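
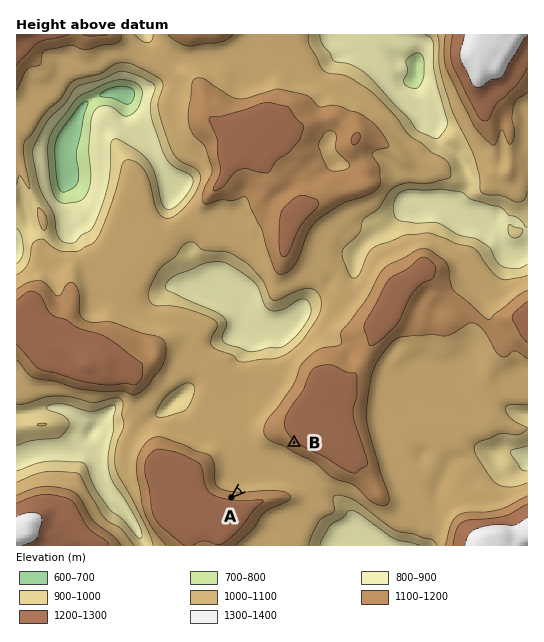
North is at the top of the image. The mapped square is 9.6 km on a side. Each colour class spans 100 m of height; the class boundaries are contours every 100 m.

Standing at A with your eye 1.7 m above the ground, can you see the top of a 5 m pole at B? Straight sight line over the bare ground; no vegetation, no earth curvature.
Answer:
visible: true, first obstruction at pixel None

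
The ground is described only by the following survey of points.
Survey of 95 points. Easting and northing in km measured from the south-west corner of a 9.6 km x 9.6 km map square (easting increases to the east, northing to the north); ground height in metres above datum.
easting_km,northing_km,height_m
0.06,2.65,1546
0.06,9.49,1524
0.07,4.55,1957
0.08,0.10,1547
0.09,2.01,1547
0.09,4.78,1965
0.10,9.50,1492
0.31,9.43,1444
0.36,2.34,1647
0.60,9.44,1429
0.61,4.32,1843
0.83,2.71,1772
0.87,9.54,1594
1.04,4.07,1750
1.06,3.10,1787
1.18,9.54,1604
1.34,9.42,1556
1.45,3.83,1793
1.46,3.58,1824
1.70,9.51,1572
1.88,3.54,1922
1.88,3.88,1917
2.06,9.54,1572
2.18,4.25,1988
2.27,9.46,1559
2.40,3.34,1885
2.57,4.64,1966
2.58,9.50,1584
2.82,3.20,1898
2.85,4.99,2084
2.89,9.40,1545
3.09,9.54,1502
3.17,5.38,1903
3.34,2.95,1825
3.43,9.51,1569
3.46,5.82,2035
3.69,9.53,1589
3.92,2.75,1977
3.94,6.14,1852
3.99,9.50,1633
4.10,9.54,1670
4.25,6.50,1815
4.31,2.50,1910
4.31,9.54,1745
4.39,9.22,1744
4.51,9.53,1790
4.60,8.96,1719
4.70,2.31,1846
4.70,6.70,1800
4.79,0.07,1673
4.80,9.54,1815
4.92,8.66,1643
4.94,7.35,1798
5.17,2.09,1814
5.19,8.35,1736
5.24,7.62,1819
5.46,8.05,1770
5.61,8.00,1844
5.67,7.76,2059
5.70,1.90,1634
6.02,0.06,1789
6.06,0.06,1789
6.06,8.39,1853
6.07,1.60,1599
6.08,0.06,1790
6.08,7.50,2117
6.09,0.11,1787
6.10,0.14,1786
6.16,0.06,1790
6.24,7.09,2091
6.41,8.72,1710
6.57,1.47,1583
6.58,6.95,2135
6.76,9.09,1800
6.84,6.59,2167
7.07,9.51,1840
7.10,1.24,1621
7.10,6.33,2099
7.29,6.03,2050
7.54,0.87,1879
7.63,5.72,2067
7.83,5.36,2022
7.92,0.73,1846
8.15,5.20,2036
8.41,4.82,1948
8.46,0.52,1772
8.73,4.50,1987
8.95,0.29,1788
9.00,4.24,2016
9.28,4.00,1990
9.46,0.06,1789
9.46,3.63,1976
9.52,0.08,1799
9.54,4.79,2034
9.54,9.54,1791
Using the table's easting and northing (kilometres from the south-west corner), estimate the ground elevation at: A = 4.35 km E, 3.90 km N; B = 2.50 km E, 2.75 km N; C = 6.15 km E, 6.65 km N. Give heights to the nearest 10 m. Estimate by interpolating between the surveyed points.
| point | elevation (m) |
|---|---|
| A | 1880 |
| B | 1820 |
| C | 2060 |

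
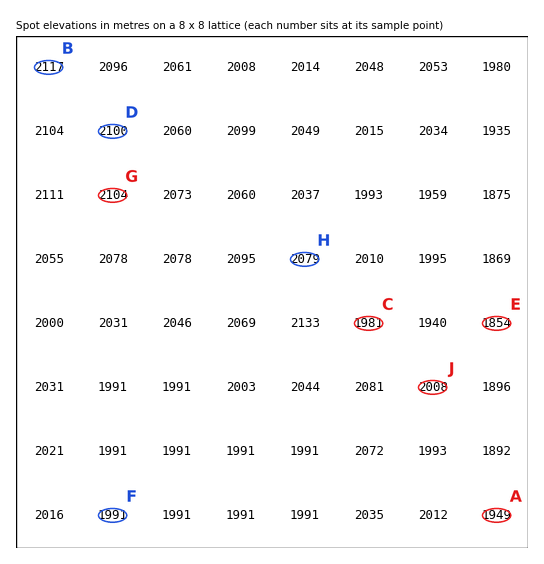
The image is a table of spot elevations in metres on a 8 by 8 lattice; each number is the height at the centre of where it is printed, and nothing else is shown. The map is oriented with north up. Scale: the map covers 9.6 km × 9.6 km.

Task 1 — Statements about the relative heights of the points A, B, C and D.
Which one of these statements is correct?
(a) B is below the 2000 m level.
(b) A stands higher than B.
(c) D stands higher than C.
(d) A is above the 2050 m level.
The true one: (c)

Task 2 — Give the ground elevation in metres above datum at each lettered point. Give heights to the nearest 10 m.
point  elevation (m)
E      1850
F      1990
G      2100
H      2080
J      2010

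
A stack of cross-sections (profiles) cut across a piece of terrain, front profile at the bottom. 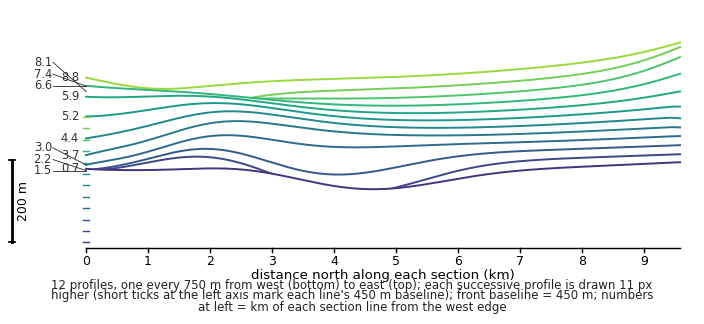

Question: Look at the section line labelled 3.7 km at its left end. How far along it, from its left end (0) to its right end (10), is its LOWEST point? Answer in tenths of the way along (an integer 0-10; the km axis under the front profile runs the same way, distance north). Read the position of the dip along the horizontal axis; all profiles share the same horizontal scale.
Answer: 0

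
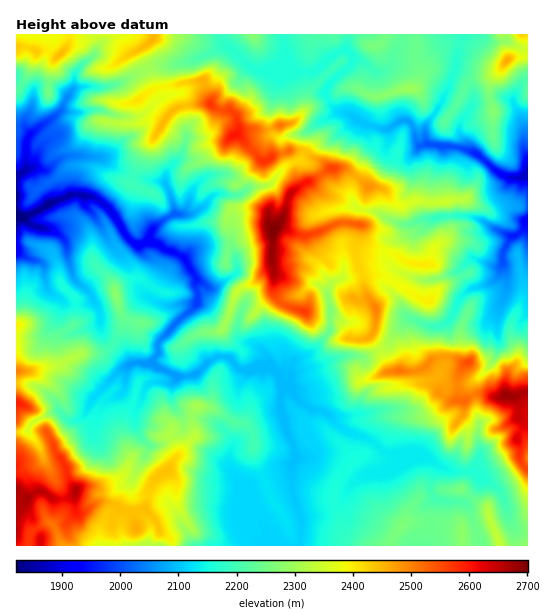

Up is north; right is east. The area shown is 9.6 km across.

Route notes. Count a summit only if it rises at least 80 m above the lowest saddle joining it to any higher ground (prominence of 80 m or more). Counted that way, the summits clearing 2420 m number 6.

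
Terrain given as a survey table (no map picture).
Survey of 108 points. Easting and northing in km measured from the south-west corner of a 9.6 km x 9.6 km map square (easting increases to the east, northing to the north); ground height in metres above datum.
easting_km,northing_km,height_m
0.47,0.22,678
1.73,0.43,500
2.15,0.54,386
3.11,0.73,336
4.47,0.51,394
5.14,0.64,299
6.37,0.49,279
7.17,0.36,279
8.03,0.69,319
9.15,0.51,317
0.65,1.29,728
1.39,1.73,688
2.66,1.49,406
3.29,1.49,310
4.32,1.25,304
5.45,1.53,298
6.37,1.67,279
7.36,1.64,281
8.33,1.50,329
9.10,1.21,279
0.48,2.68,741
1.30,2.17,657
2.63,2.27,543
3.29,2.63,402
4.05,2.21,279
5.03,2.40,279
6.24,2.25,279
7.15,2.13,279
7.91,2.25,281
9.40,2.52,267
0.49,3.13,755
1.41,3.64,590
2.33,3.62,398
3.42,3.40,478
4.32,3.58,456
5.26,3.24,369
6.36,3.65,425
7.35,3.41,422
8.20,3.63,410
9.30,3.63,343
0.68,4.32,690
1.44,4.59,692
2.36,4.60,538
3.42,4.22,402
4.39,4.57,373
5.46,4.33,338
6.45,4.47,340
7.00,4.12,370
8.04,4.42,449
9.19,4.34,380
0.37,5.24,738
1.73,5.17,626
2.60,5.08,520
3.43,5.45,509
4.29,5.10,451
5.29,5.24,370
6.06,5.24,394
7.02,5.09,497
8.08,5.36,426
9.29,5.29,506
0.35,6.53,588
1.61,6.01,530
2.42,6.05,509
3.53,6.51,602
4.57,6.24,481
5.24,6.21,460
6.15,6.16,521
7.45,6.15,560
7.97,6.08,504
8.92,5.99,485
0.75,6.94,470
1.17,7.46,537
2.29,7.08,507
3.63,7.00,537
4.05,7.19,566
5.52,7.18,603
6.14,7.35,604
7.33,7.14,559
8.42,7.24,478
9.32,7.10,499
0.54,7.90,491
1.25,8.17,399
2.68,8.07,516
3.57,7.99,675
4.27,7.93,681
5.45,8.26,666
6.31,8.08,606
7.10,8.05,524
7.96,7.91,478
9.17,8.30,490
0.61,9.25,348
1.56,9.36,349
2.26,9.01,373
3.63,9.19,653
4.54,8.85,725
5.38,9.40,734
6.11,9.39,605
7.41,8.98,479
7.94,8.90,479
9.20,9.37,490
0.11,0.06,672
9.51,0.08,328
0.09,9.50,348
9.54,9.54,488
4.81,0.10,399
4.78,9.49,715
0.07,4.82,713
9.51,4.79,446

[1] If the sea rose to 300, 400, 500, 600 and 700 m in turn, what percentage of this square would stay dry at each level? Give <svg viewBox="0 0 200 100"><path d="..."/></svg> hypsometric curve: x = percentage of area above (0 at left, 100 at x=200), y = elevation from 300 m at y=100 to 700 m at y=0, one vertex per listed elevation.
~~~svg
<svg viewBox="0 0 200 100"><path d="M174 100l-44-25-47-25-45-25-23-25"/></svg>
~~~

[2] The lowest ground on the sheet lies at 265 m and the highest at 765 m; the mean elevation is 470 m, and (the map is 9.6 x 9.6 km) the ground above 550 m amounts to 24.7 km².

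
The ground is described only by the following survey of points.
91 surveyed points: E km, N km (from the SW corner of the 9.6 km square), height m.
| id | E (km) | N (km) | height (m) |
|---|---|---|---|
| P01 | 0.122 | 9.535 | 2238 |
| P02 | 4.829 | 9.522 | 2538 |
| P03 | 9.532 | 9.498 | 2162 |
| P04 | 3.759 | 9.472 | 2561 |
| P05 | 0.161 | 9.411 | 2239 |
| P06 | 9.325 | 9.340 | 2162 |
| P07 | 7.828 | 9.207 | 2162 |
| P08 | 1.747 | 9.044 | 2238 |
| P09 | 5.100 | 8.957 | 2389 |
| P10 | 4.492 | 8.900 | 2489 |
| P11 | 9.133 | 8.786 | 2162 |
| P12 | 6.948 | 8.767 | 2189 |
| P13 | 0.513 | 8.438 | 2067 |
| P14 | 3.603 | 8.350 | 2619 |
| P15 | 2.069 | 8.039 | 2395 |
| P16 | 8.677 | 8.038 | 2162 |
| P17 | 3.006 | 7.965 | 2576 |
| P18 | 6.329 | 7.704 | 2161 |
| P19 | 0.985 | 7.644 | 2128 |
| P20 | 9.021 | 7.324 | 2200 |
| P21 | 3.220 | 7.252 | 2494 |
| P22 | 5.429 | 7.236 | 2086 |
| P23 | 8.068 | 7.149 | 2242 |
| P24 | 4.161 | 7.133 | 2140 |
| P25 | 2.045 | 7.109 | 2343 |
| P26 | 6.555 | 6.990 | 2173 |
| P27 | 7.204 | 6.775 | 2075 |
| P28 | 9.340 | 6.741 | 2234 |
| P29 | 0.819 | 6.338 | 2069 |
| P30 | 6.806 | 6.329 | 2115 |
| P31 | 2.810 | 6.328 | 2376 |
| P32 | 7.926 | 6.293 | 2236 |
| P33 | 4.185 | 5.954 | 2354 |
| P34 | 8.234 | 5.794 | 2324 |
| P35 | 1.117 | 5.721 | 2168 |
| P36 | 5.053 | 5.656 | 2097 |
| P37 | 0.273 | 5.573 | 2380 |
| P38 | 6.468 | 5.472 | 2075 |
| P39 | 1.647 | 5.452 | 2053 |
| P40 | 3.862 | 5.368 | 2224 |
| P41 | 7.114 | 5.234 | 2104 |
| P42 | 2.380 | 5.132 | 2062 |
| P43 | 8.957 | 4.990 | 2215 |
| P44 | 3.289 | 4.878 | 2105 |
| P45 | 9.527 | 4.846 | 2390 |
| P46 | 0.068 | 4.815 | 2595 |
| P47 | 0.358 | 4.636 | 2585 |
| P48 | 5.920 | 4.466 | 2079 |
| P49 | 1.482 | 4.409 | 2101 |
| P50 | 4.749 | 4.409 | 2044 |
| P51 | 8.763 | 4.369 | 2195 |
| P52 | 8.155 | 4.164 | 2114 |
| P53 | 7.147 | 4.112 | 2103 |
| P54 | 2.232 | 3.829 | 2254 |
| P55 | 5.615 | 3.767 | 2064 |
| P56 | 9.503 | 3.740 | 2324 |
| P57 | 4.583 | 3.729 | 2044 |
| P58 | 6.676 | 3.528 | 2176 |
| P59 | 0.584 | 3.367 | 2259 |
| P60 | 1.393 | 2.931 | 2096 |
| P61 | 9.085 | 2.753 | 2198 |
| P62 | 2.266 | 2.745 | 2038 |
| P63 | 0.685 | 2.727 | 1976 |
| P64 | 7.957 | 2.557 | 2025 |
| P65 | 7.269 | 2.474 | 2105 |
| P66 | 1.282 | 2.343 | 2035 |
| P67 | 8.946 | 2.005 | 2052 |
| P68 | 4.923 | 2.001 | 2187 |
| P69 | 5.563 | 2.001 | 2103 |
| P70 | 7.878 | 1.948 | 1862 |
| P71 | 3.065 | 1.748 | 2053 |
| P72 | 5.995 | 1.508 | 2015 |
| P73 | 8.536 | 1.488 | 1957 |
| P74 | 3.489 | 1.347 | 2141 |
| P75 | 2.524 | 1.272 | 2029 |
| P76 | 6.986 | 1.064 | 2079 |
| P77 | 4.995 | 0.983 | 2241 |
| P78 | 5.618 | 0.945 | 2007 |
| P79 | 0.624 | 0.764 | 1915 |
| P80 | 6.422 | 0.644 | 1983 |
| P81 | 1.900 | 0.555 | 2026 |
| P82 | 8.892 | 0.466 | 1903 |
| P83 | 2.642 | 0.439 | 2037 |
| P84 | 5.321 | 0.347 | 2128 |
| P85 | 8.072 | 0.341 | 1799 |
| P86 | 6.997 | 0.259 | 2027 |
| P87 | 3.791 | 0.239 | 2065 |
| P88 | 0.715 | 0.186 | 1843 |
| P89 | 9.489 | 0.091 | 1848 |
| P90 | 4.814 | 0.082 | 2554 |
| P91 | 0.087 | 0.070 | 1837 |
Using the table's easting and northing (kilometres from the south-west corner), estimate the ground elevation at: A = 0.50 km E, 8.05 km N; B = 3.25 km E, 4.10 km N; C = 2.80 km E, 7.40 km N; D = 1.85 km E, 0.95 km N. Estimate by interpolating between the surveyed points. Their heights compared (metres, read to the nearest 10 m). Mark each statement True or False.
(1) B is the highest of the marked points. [False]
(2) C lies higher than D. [True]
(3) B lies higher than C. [False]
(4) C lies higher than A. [True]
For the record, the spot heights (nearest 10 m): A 2060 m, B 2070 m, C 2520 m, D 2010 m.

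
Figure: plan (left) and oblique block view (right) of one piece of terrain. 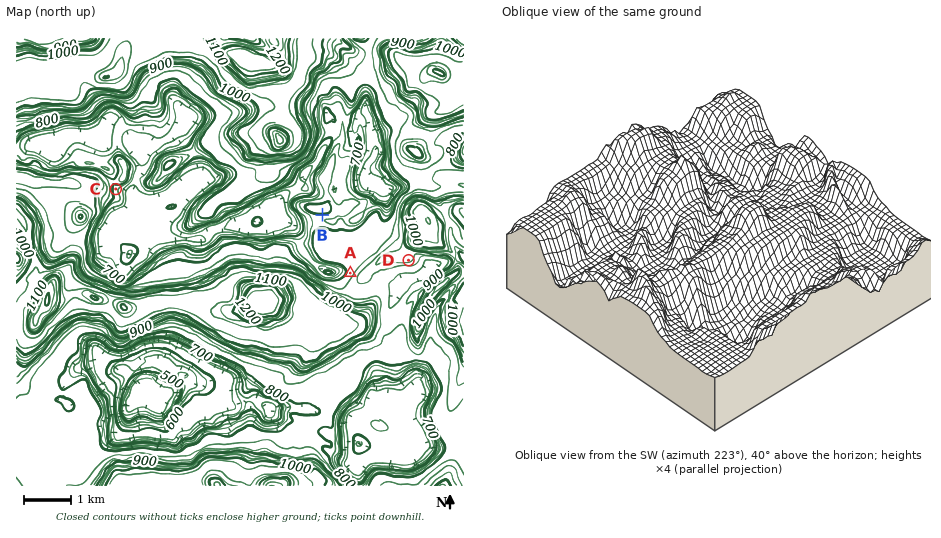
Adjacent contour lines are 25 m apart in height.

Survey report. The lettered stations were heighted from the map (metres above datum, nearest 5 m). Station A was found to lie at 815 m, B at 800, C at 685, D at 890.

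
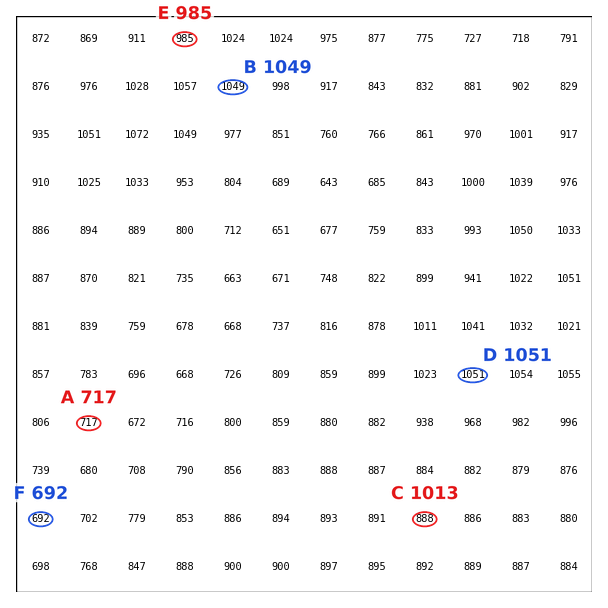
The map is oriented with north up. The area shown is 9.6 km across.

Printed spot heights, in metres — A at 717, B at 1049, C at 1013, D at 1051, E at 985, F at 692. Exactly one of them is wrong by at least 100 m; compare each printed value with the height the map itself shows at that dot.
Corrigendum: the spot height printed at C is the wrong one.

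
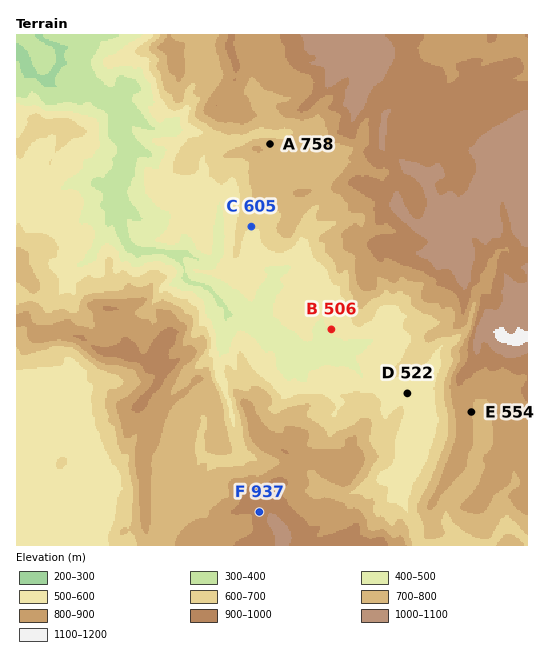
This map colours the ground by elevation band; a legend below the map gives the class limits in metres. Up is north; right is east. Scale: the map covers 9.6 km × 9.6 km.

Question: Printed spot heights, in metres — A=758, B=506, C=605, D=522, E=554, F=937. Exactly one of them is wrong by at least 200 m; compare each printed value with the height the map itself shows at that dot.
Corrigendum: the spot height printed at E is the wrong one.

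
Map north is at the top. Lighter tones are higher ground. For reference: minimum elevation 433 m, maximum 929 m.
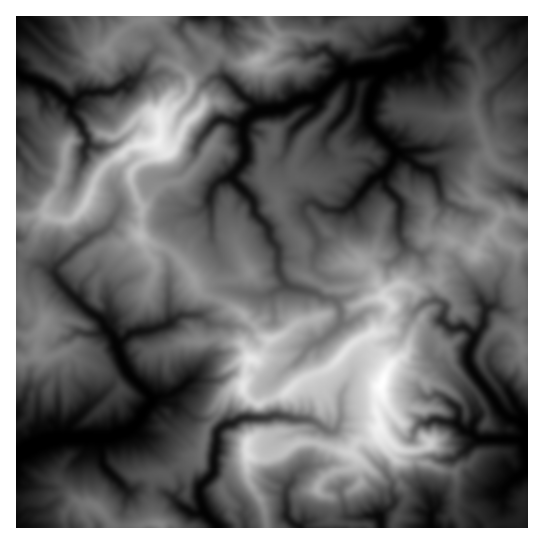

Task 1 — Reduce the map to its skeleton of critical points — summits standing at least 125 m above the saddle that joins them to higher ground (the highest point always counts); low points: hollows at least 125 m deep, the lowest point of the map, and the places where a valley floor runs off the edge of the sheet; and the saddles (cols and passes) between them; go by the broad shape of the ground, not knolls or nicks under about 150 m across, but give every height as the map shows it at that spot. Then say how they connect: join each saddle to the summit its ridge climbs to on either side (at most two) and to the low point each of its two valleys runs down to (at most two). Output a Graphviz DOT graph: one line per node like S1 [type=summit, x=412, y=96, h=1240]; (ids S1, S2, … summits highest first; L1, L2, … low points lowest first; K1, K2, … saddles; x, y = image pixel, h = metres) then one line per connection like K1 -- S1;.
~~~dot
graph terrain {
  S1 [type=summit, x=382, y=385, h=929];
  S2 [type=summit, x=158, y=142, h=902];
  L1 [type=low, x=423, y=46, h=433];
  L2 [type=low, x=45, y=445, h=433];
  L3 [type=low, x=526, y=445, h=433];
  L4 [type=low, x=17, y=73, h=436];
  L5 [type=low, x=217, y=527, h=438];
  L6 [type=low, x=202, y=17, h=468];
  K1 [type=saddle, x=215, y=299, h=703];
  K2 [type=saddle, x=203, y=158, h=678];
  K3 [type=saddle, x=267, y=527, h=671];
  K4 [type=saddle, x=210, y=66, h=665];
  K5 [type=saddle, x=165, y=33, h=661];
  K6 [type=saddle, x=226, y=57, h=656];
  K7 [type=saddle, x=19, y=261, h=628];
  K8 [type=saddle, x=151, y=494, h=593];
  K1 -- S1;
  K1 -- S2;
  K1 -- L2;
  K1 -- L1;
  K2 -- S1;
  K2 -- S2;
  K2 -- L1;
  K3 -- S1;
  K3 -- L3;
  K3 -- L5;
  K4 -- S1;
  K4 -- S2;
  K4 -- L1;
  K4 -- L6;
  K5 -- S1;
  K5 -- S2;
  K5 -- L4;
  K5 -- L6;
  K6 -- S1;
  K6 -- L1;
  K6 -- L6;
  K7 -- S1;
  K7 -- S2;
  K7 -- L2;
  K8 -- S1;
  K8 -- L2;
  K8 -- L5;
}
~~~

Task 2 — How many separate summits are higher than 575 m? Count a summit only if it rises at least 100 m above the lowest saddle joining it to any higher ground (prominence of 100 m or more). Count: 3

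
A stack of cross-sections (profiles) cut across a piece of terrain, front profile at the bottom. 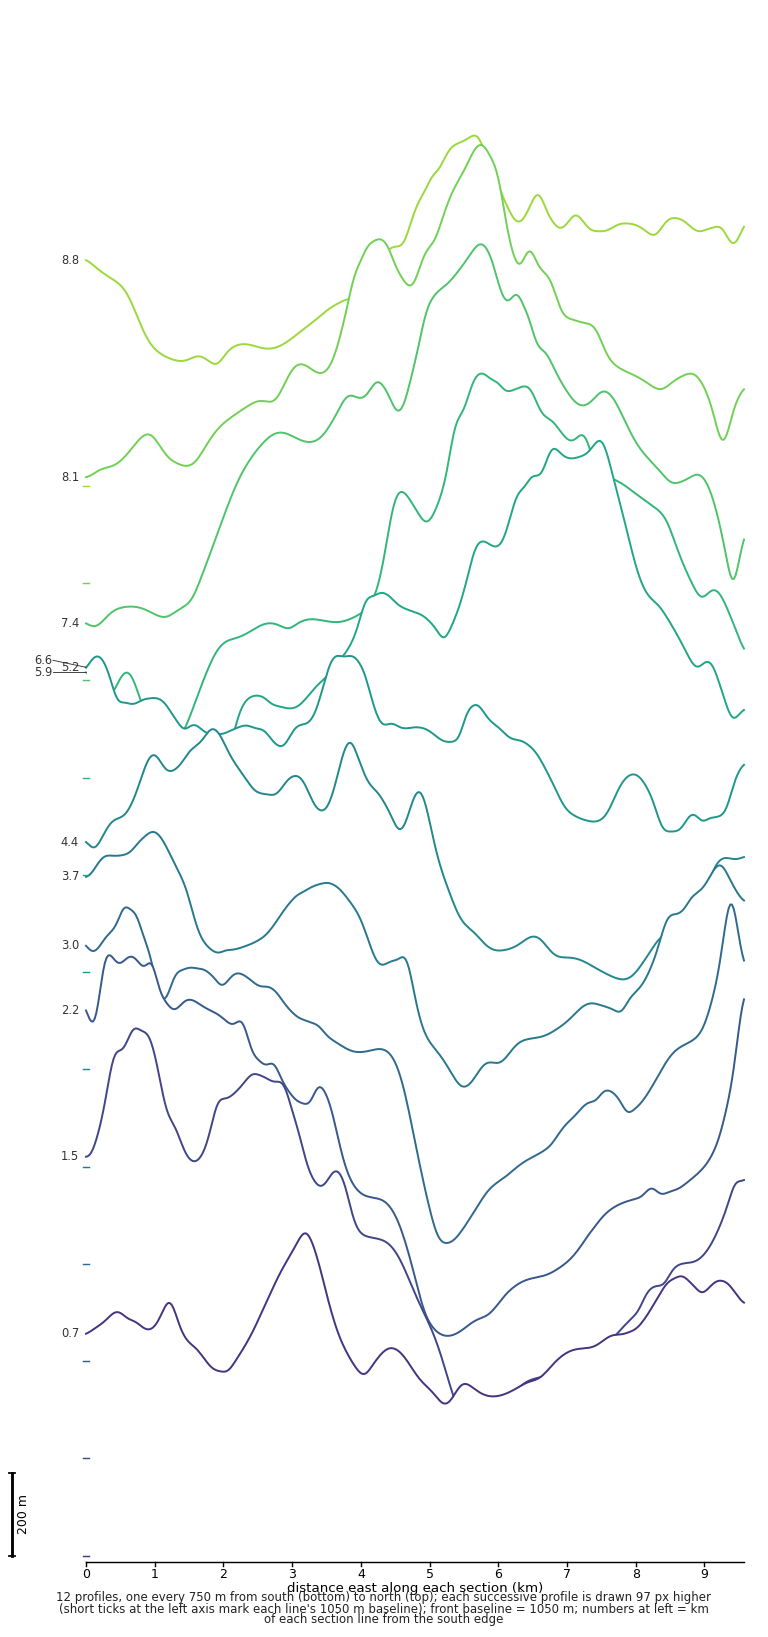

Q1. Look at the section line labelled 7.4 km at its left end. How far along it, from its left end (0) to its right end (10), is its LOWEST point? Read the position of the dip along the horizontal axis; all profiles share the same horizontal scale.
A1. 0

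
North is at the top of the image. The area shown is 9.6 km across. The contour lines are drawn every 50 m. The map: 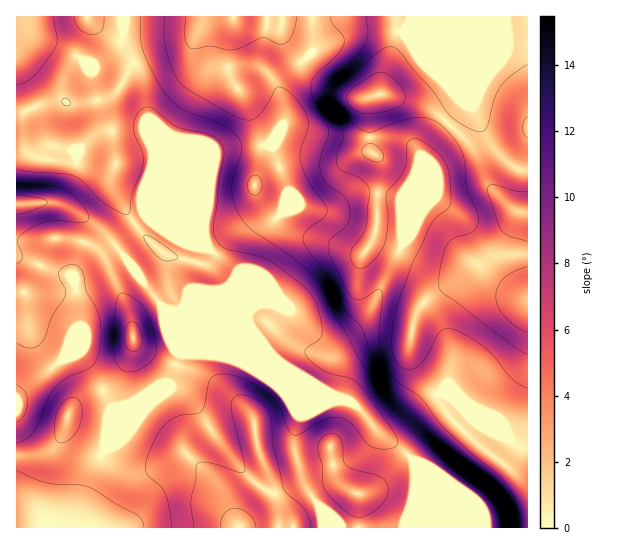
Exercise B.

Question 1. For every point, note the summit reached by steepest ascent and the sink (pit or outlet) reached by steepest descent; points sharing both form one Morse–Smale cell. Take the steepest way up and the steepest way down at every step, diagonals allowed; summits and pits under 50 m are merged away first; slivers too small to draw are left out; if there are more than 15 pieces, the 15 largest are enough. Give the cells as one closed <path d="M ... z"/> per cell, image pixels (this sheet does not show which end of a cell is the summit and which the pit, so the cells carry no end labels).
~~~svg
<path d="M527 16l-440 0 4 7 10 6 25 12 59-4 10-4 9-7-15 18-14 5-20 4-18 8-8 8-12 22-8 6-23 6-35-2-35 13 0 177 9 1 2-2 26-51 17 0 14 3 3-17-6-10 18 13 13 13 48 64 37 34 125 53 28 9 17 16 12 16 23 16 11 12 2 4 0 24-4 16 0 23 116 0z"/><path d="M163 307l1 12 15 34-10 29-5 11-61 60-12 22-10 32-5 11-7 6-14 3 267 1-1-18-18-29-7-23-3-17 6-26-11-17-14-15-13-10-30-16-26-10z"/><path d="M394 31l-40 1-39 17-35 34 0 11 4 12 0 17-3 3 8-1 29 8 28 4 53 2 12 5 6 6 3 4-1 9 9-20 33-37 0-7-4-6-48-50-5-9z"/><path d="M202 341l-2 1 5 5 26 10 30 16 13 10 14 15 11 17-6 26 3 17 7 23 18 29 2 18 88-1 0-22 4-16-2-28-11-12-23-16-25-29z"/><path d="M70 239l-18 0-25 51-11 3 1 163 20-1 14-6 13-18 4-17 4-7 11-8 20-9-24-37-16 5 6-8 11-24-7-56 10-28z"/><path d="M86 16l-70 1 1 96 34-12 35 2 23-6 8-6 12-22 8-8 18-8 28-6 6-3 8-10 0-2-12 5-59 4-25-12z"/><path d="M85 217l-2 1 4 7 0 6-3 11 14 7 6 8 23 49 6 28-1 16-9 21-10 13-10 6 8 15-7 38 0 7 2 1 58-58 11-24 4-16-15-34-1-12-3-4-48-62z"/><path d="M102 391l-19 8-11 8-4 7-4 17-13 18-14 6-21 2 1 71 37 0 15-4 10-10 12-39 13-24 1-20 6-26z"/><path d="M86 243l-3 0-10 27 7 56-11 24-6 8 16-5 22 36 4 0 11-8 12-20 5-16-1-22-5-17-23-49-6-8z"/>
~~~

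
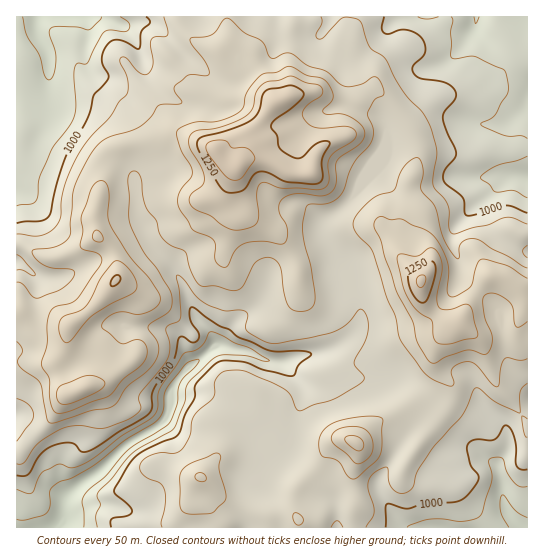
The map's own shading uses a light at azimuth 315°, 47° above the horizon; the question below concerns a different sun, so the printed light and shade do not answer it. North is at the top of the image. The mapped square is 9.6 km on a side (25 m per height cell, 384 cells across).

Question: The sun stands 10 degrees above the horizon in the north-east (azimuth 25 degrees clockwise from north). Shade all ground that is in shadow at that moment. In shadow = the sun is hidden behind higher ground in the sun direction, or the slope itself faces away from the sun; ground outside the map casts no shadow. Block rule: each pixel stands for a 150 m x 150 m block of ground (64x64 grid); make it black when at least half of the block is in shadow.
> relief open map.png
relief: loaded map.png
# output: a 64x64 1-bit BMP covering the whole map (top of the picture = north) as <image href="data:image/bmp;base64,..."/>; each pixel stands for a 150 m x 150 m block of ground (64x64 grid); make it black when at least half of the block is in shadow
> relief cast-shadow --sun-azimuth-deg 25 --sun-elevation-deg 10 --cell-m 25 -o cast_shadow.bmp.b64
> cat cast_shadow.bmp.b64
<image width="64" height="64" href="data:image/bmp;base64,Qk0+AgAAAAAAAD4AAAAoAAAAQAAAAEAAAAABAAEAAAAAAAACAAATCwAAEwsAAAIAAAAAAAAA////AAAAAAAAAAAAAAAGAAAAAAAAAAAAAAAAAAABAAAACAAAAAMAAAAAAAAAAwAEgwAAAAAAAASDgAAAAMAABpPgAAAB4AAAHPAAAAHgAAAcPAAAAeAAAB8eAAABwAAAHw8AAAAAAAIfj4AAAAAAAh/DgAAAAAAEH+AAAAAAABwf4AAAAAAAOBjgAAAAAAAwMAAAAAAAADAwAAAAAAAgYDAAAAAAAHDgAAAEA8AAc8AAAAYf8ADnwAAAB//4A0PAAAAE/wADgIAAAAD4AAPAAAAAAcAAA8AAAAADgAAD4AAAAAcAAAPgAAAABwAAA+AAAAAGYAADwAAAAAZAAAPAADgABAAAB4AAfAAAAAAHAADgwAAAAAYAAIDgAAGADAAAAGAAAQAYAAAAAAAAAAAAAAAAAAAAAAAAAAAGABgAAAAAAAYAfgAAAAAAAAD+AAAAAAAAIf4AAAAAAAHz/gAAAAAAB/P4AAAAAAAPw4AAAAAAAA+AAAAAAAAAD4AAwAAAAAAGAADgAAAAAAAAAAAAAAAAAAAAAAAAAAAAAAAAAAAAAAAAAAAAAAAAAAAAAAAAAAAAAAAAAAAAAAAAAAAAAAAAAAAAAAAAAAAAAAAAAAAAAAAAAAAAAAAAAAAAAAAAAAAAAAAAAAAAAAAAAAAAAAAAAAAAAAAAAAAAAAAAAAAADgAAAAAAAA=="/>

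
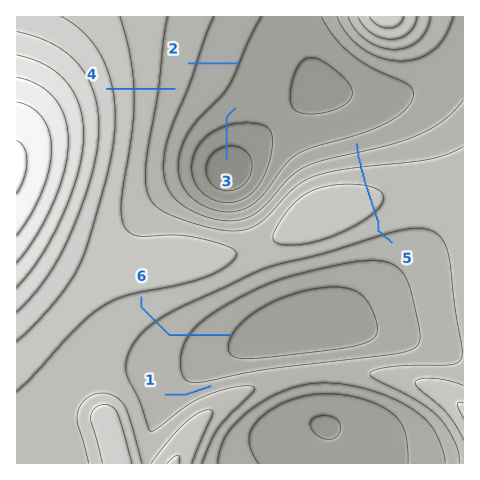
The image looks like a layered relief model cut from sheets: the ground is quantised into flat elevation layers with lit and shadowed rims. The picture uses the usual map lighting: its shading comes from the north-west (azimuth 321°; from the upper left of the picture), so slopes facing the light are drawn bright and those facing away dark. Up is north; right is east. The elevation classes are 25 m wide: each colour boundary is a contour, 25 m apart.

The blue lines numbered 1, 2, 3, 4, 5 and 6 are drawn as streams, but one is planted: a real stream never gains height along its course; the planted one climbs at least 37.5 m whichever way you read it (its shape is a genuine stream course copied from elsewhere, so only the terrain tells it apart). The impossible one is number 5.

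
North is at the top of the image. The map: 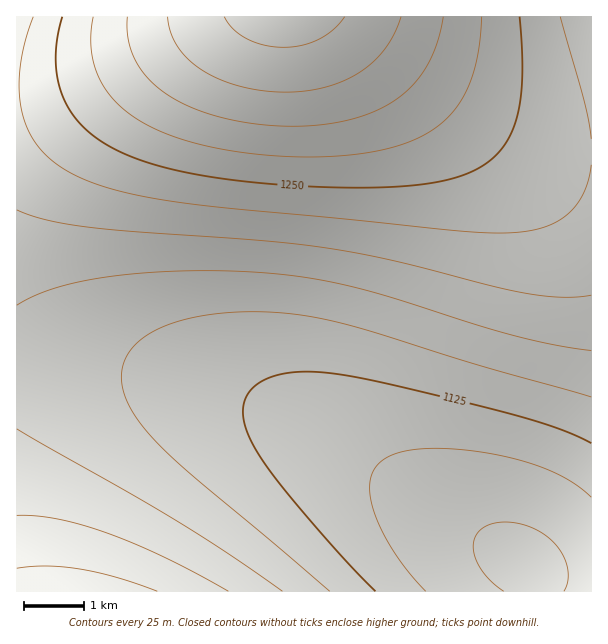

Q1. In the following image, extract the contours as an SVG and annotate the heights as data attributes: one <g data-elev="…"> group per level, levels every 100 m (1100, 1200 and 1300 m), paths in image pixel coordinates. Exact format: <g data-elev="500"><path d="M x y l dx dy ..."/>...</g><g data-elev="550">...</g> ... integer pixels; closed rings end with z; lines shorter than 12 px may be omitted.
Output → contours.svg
<g data-elev="1100"><path d="M426 591l-18-19-15-21-12-21-8-21-3-17 1-15 6-11 9-8 18-7 25-3 32 2 34 4 32 8 25 10 22 11 17 14"/></g><g data-elev="1200"><path d="M228 591l-63-33-58-25-50-14-21-3-19-1"/><path d="M17 210l30 10 42 7 180 14 69 9 55 11 102 26 39 8 32 2 25-2"/></g><g data-elev="1300"><path d="M127 17l1 22 7 21 14 19 19 16 24 13 30 10 35 6 36 2 31-2 29-5 24-9 21-12 16-15 14-18 9-23 6-25"/></g>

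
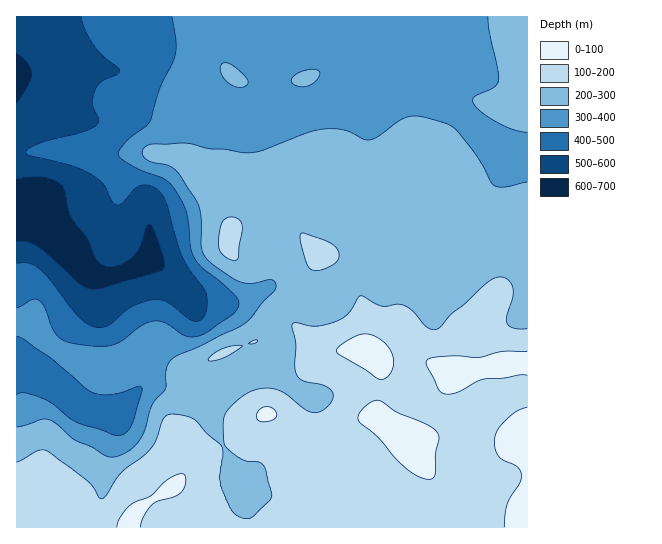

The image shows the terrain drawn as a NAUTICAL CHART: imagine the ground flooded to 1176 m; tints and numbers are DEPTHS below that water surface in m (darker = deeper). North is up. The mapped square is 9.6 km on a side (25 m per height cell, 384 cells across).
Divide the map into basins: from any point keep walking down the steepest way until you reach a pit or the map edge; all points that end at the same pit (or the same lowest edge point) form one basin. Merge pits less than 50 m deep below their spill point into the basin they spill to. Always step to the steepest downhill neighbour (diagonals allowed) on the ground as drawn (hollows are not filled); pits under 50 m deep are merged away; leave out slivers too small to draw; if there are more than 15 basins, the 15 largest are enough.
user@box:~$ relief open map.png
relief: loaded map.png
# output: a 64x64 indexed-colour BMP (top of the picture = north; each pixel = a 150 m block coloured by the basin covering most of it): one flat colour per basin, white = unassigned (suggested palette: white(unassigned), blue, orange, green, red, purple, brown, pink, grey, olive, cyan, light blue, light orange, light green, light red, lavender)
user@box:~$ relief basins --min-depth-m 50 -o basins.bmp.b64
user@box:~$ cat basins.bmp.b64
<image width="64" height="64" href="data:image/bmp;base64,Qk12CAAAAAAAAHYAAAAoAAAAQAAAAEAAAAABAAQAAAAAAAAIAAATCwAAEwsAABAAAAAAAAAA////ALR3HwAOf/8ALKAsACgn1gC9Z5QAS1aMAMJ34wB/f38AIr28AM++FwDox64AeLv/AIrfmACWmP8A1bDFABERERMzMzMREREREREREREREREREREREREREREREREREREREzMzMxERERERERERERERERERERERERERERERERERERETMzMzMRERERERERERERERERERERERERERERERERERERMzMzMzMRERERERERERERERERERERERERERERERERERMzMzMzMzMRERERERERERERERERERERERERERERExEzMzMzMzMzMzERERERERERERERERERERERERERERETMzMzMzMzMzMzMxERERERERERERERERERERERERERERMzMzMzMzMzMzMzEREREREREREREREREREREREREREREzMzMzMzMzMzMzMxERERERERERERERERERERERERERETMzMzMzMzMzMzMzERERERERERERERERERERERERERERMzMzMzMzMzMzMzEREREREREREREREREREREREREREREzMzMzMzMzMzMzMRERERERERERERERERERERERERERETMzMzMzMzMzMzMRERERERERERERERERERERERERERERMzMzMzMzMzMzMxEREREREREREREREREREREREREREREzMzMzMzMzMzMzERERERERERERERERERERERERERERETMzMzMzMzMzMzMRERERERERERERERERERERERERERERMzMzMzMzMzMzMxEREREREREREREREREREREREREREREzMzMzMzMzMzMzMRERERERERERERERERERERERERERETMzMzMzMzMzMzMxERERERERERERERERERERERERERERMzMzMzMzMzMzMzEREREREREREREREREREREREREREREzMzMzMRERMzMzERERERERERERERERERERERERERERETMzMxERERETMzERERERERERERERERERERERERERERERMzMxEREREREREREREREREREREREREREREREREREREREzMRERERERERERERERERERERERERERERERERERERERETMRERERERERERERERERERERERERERERERERERERERERMxERERERERERERERERERERERERERERERERERERERERERERERERERERERERERERERERERERERERERERERERERERERERERERERERERERERERERERERERERERERERERERERERERERERERERERERERERERERERERERERERERERERERERERERERERERERERERERERERERERERERERERERERERERERERERERERERERERERERERERERERERERERERERERERERERERERERERERERERERERERERERERERERERERERERERERERERERERERERERERERERERERERERERERERERERERERERERERERERERERERERERERERERERERERERERERERERERERERERERERERERERERERERERERERERERERERERERERERERERERERERERERERERERERERERERERERERERERERERERERERERERERERERERERERERERERERERERERERERERERERERERERERERERERERERERERERERERERERERERERERERERERERERERERERERERERERERERERERERERERERERERERERERERERERERERERERERERERERERERERERERERERERERERERERERERERERERERERERERERERERERERERERERERERERERERERERERERERERERERERERERERERERERERERERERERERERERERERERERERERERERERERERERERERERERERERERERERERERERERERERERERERERERERERERERERERERERIhERERERERERERERERERERERERERERERERERERERERIiIRERERERERERERERERERERERERERERERERERERESIiIhEREREREREREREREREREREREREiIiIiIiIiIiIiIiIiERERERERERERERERERERERERESIiIiIiIiIiIiIiIiIRERERERERERERERERERERERERIiIiIiIiIiIiIiIiIhEREREREREREREREREREREREREiIiIiIiIiIiIiIiIiERERERERERERERERERERERERESIiIiIiIiIiIiIiIiIhERERERERERERERERERERERERIiIiIiIiIiIiIiIiIiEREREREREREREREREREREREREiIiIiIiIiIiIiIiIiIRERERERERERERERERERERERESIiIiIiIiIiIiIiIiIhERERERERERERERERERERERERIiIiIiIiIiIiIiIiIiEREREREREREREREREREREREREiIiIiIiIiIiIiIiIiIRERERERERERERERERERERERESIiIiIiIiIiIiIiIiIRERERERERERERERERERERERERIiIiIiIiIiIiIiIiIhEREREREREREREREREREREREREiIiIiIiIiIiIiIiIhERERERERERERERERERERERERESIiIiIiIiIiIiIiIiERERERERERERERERERERERERERIiIiIiIiIiIiIiIiIREREREREREREREREREREREREREiIiIiIiIiIiIiIiIhERERERERERERERERERERERERESIiIiIiIiIiIiIiIiERERERERERERERERERERERERER"/>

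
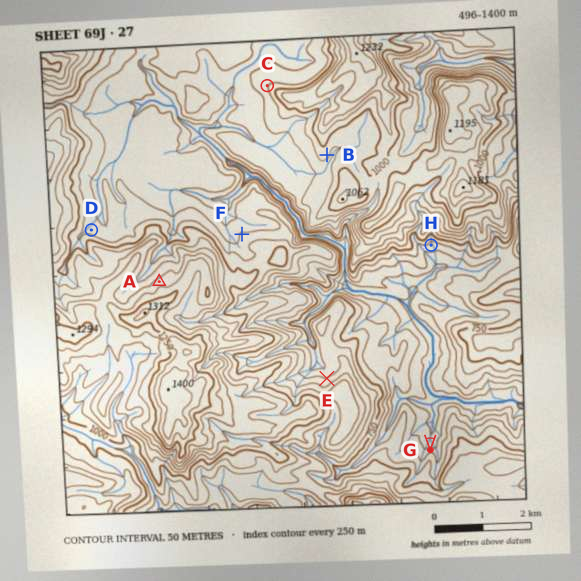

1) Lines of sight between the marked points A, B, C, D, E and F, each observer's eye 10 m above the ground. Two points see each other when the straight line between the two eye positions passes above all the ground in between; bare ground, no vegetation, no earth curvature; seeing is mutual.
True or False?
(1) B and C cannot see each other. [True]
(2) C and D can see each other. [True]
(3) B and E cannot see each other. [True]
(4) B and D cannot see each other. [False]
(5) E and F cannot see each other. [True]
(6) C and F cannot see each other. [False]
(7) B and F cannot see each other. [False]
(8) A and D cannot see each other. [True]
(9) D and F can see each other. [False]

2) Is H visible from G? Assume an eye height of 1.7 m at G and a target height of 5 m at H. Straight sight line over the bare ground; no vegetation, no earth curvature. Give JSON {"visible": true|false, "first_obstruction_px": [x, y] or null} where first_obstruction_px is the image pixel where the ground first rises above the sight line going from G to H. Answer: {"visible": true, "first_obstruction_px": null}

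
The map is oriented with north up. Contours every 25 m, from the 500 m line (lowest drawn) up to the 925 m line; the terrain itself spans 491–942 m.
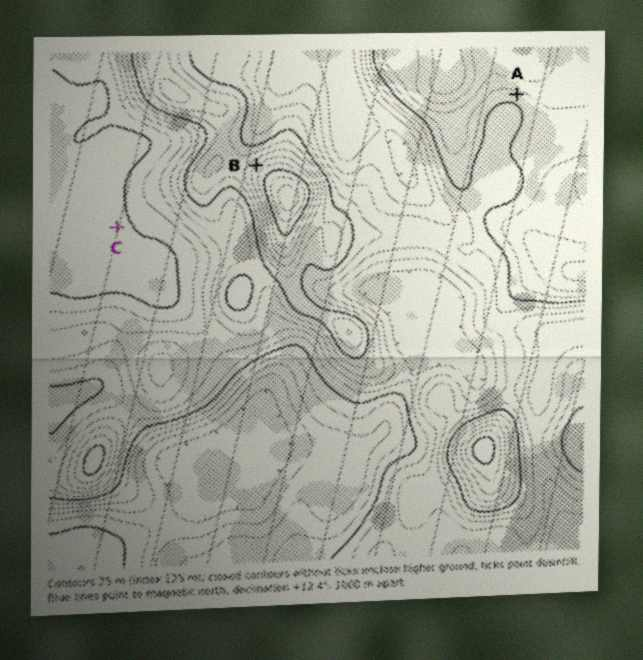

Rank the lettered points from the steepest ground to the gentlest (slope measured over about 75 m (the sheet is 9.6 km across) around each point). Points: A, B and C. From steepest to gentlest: B A C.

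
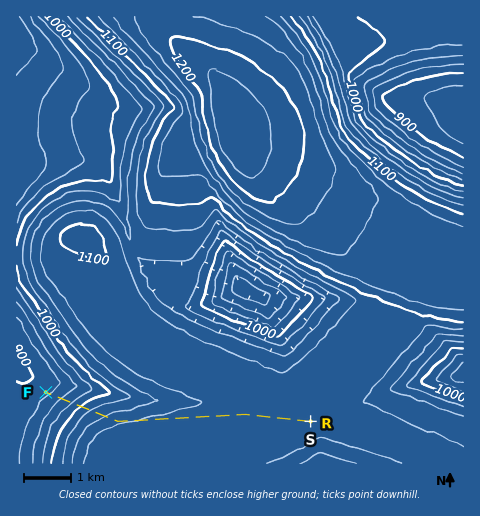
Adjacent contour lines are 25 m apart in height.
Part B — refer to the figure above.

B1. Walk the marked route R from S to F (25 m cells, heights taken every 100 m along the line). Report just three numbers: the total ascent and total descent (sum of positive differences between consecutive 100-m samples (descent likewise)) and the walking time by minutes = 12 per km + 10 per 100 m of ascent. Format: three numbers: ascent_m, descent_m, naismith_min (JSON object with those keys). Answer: {"ascent_m": 1, "descent_m": 175, "naismith_min": 70}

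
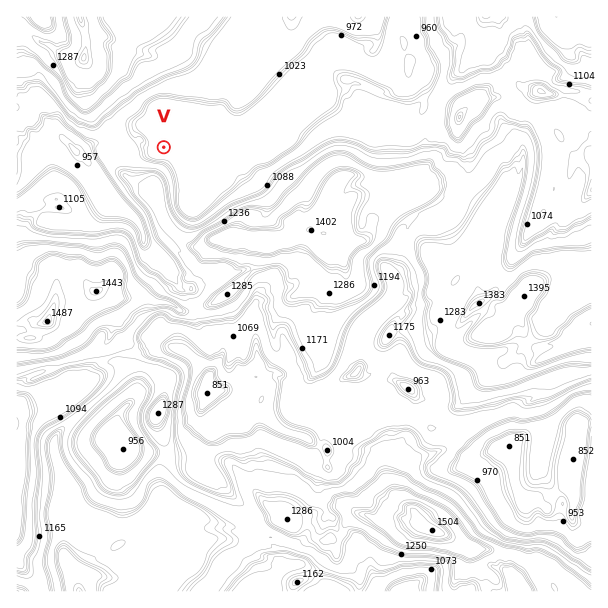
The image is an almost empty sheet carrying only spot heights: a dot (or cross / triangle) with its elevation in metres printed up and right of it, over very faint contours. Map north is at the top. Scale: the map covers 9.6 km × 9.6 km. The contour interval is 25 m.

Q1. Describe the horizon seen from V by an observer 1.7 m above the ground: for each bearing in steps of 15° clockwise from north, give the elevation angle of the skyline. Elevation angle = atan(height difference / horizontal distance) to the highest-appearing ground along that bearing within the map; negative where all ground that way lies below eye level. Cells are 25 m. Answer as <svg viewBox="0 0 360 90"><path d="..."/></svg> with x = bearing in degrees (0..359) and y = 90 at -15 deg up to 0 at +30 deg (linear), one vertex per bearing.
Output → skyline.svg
<svg viewBox="0 0 360 90"><path d="M0 41l15 3 15 5 15 1 15 2 15 3 15-4 15-8 15-3 15-4 15-4 15 8 15-16 15-10 15 4 15 11 15 6 15 1 15 0 15 4 15-6 15-4 15 4 15 5"/></svg>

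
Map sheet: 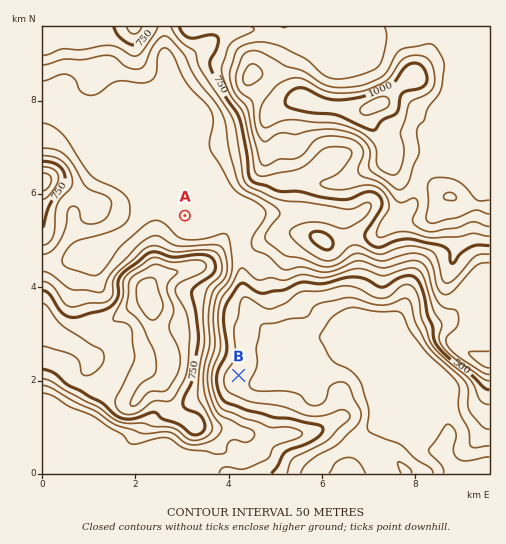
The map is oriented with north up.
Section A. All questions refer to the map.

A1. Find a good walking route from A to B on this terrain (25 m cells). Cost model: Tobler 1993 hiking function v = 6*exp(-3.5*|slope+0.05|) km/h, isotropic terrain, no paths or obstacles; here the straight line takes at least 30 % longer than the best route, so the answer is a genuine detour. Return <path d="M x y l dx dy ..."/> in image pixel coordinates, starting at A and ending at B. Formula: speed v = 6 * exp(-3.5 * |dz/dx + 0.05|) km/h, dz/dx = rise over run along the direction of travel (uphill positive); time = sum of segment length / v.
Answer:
<path d="M185 216l42 21 2 2 11 21 0 20-6 11 0 26 5 9 0 49"/>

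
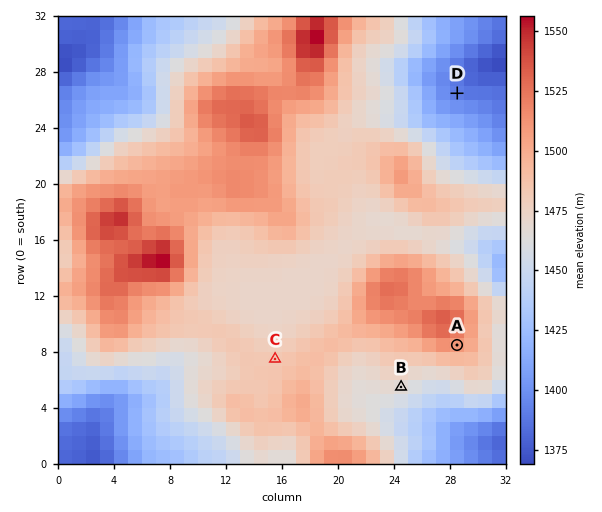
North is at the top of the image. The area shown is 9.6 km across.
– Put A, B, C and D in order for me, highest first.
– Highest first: A C B D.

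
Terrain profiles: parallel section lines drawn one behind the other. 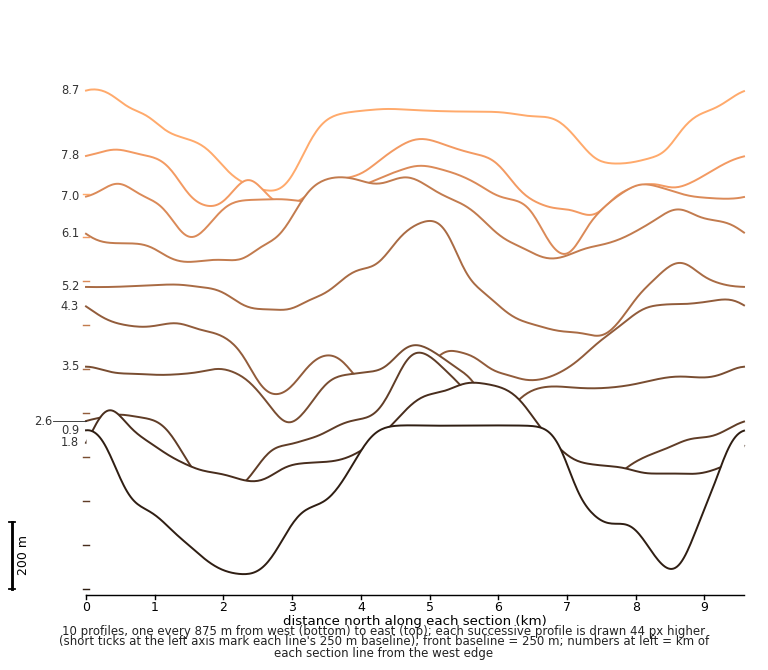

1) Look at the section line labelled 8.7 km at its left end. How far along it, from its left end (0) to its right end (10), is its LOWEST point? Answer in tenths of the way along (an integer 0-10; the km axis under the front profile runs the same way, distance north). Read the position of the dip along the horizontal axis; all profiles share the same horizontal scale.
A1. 3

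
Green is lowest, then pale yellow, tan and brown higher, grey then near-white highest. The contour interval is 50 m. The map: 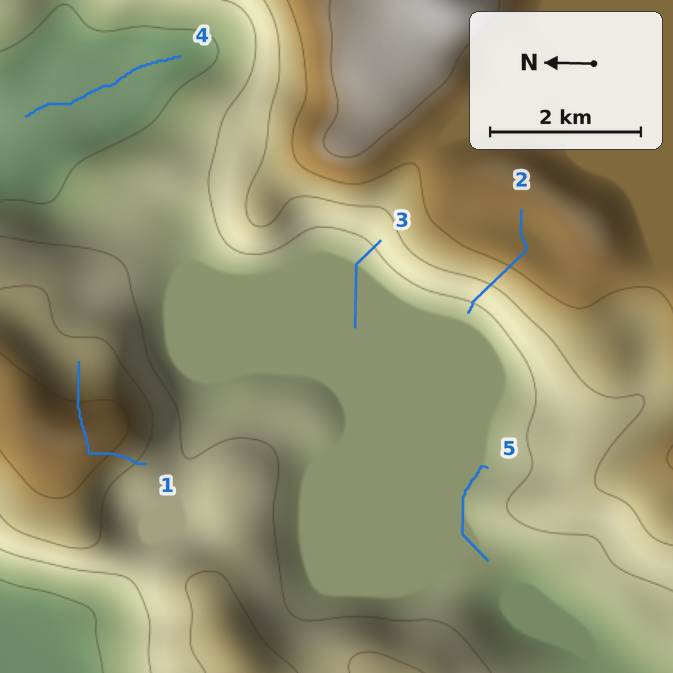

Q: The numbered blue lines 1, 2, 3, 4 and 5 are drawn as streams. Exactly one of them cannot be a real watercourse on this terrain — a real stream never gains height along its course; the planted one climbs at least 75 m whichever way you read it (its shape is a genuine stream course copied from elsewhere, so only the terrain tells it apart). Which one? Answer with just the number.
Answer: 1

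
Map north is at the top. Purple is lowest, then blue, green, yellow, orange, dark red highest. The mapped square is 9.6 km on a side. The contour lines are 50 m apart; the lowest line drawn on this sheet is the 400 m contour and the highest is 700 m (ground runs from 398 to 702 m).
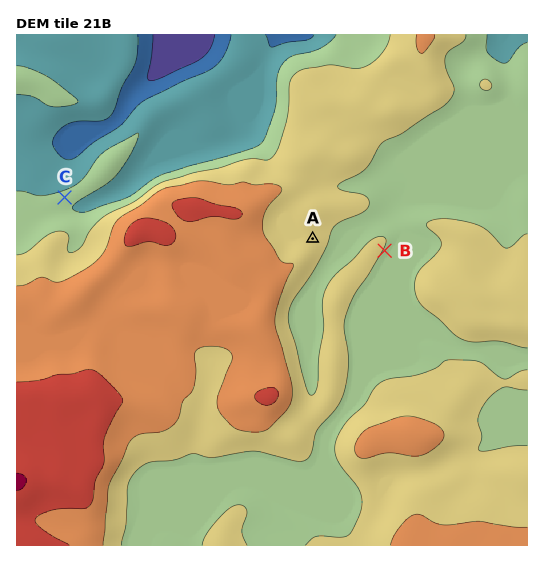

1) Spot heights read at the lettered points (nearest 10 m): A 570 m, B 550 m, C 510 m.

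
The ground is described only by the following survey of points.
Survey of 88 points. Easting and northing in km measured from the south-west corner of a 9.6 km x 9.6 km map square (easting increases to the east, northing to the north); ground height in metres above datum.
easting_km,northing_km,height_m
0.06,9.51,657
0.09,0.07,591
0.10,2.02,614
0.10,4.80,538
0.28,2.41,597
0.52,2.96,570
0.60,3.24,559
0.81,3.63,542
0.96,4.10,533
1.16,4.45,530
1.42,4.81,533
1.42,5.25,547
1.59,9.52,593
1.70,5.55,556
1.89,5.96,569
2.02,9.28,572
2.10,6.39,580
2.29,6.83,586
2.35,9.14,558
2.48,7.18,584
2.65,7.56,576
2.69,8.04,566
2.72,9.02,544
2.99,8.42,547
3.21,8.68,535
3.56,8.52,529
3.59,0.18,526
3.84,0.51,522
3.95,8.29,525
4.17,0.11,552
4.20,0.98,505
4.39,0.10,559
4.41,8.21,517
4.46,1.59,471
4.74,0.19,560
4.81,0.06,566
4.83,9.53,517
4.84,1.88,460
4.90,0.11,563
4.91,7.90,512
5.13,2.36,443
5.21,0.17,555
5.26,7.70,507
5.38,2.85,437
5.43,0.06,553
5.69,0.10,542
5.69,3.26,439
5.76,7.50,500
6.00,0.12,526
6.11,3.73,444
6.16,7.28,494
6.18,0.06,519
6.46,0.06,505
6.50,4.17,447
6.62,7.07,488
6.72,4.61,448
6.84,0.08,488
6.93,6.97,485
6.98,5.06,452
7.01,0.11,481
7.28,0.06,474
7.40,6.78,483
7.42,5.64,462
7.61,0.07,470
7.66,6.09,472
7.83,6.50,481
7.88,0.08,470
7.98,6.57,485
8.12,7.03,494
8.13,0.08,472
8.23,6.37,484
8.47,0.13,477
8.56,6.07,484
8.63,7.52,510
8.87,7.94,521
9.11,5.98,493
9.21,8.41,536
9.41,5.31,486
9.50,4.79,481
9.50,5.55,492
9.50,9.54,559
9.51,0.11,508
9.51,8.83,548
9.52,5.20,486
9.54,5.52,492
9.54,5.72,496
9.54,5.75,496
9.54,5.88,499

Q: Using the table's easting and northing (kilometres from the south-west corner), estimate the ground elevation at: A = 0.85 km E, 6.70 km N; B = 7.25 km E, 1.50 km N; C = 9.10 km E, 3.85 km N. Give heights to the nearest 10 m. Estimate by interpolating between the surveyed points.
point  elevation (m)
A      600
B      470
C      470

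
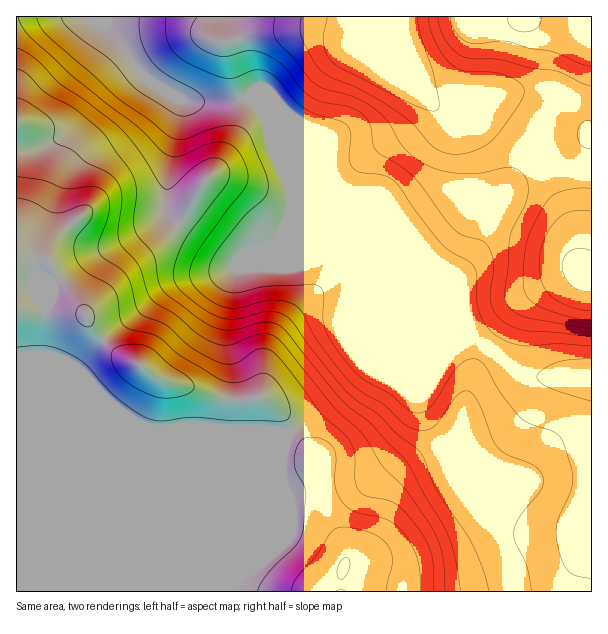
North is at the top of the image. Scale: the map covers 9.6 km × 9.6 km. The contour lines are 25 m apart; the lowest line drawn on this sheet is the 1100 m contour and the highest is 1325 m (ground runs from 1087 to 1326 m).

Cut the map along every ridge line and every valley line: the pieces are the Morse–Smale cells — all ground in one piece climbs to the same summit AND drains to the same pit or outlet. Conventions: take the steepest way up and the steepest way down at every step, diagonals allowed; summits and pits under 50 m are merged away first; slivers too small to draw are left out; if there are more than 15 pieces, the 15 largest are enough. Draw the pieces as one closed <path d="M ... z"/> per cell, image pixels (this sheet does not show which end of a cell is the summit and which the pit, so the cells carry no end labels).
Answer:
<path d="M107 16l-91 1 0 574 575 1 1-214-2-2-48 2-18-4-11-6-19-18-24-15-6-14-186-186-12-13-4-11-10-9-4-4-30 5-32-1-16-8-21-14-10-9-19-29-14-15z"/><path d="M401 16l-173 0 14 46 14 27-9 9 15 13 4 11 72 71 12 6 51 21 4 0 32-24 15-6 25 2 23 12 17-33 15-21 10-27 18-30-11-5-16 0-36 8-20 0-31 12-8 0-27-22-22-12-29-21 15-4 24-12 4-4z"/><path d="M563 94l-5 4-10 13-16 39-15 21-17 33-23-12-25-2-15 6-32 24-4 0-59-26-2 1 124 126 6 14 24 15 19 18 11 6 18 4 49 0 1-244-3-2-13-24z"/><path d="M485 16l-83 0 1 17-4 4-24 12-15 4 29 21 22 12 27 22 8 0 31-12 20 0 36-8 16 0 12 6 17-31 8-22 6-6 0-12-38 14-12 3-18 0-38-12-2-2z"/><path d="M227 16l-119 0-2 11 14 15 19 29 10 9 21 14 16 8 48 0 12-4 10-9-10-20-14-43z"/><path d="M591 16l-105 0-2 2 0 8 40 14 18 0 39-12 11-7z"/><path d="M591 36l-5 5-8 22-16 29 14 16 14 25 2-1z"/>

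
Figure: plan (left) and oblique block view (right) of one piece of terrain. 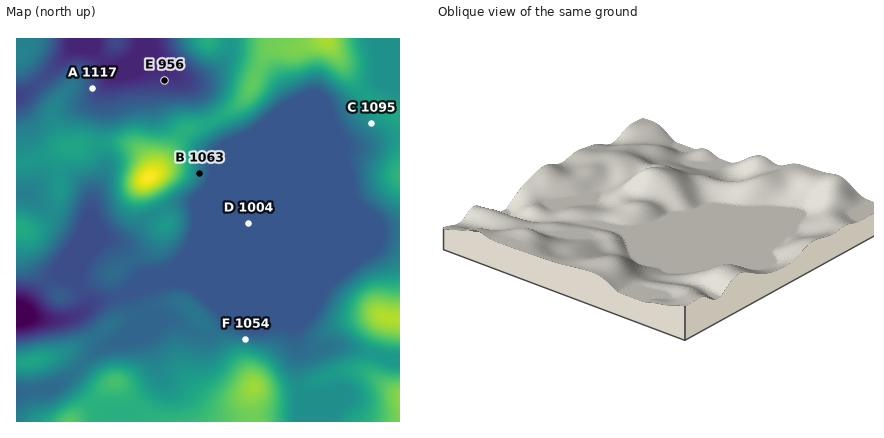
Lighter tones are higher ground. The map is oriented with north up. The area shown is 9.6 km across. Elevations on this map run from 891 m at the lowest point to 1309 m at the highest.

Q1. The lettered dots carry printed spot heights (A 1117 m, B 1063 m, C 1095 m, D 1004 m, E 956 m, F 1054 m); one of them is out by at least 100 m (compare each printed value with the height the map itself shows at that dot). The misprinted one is A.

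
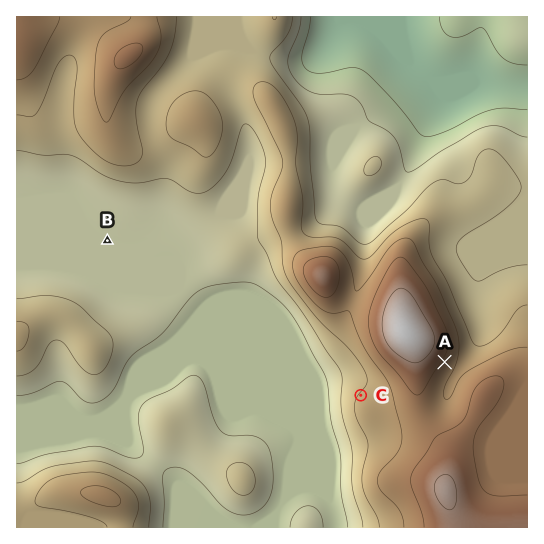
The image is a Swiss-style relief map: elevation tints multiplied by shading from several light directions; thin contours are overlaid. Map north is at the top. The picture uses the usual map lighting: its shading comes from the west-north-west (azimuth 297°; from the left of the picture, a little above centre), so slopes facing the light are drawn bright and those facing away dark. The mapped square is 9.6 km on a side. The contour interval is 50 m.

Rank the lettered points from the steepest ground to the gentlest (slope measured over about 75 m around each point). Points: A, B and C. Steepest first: A C B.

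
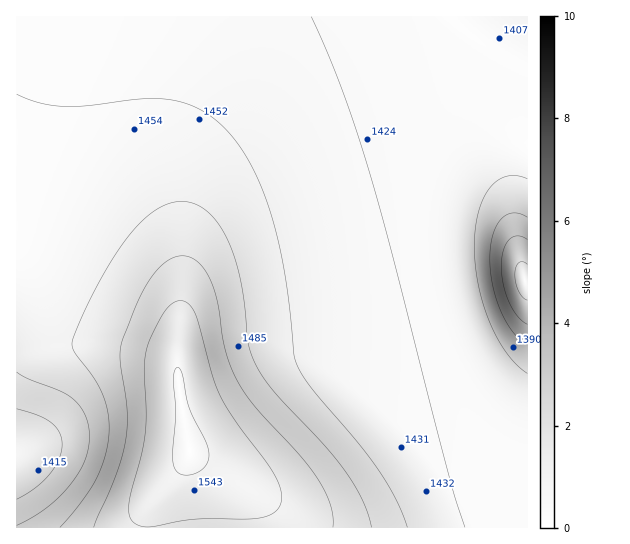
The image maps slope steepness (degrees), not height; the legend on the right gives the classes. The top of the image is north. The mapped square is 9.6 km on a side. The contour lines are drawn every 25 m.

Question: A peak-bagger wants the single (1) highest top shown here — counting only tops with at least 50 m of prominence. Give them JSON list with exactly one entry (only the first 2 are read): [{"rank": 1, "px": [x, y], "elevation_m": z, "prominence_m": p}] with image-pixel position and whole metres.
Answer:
[{"rank": 1, "px": [190, 450], "elevation_m": 1554, "prominence_m": 236}]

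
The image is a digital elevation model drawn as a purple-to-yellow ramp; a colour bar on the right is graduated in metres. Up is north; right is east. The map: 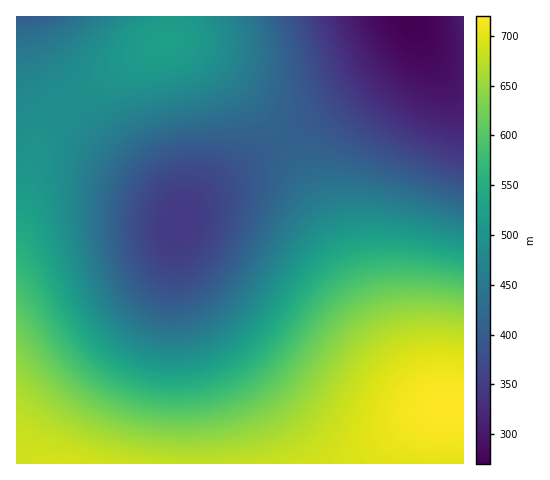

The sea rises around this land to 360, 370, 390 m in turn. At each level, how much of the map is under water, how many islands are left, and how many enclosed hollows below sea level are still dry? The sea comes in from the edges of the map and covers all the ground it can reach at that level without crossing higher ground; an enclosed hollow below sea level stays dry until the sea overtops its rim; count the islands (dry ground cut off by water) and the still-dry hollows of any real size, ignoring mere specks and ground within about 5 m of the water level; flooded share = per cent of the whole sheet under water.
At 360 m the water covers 8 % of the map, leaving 0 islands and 1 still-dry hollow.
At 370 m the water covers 9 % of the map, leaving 0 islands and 1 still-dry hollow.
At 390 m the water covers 11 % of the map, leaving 0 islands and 1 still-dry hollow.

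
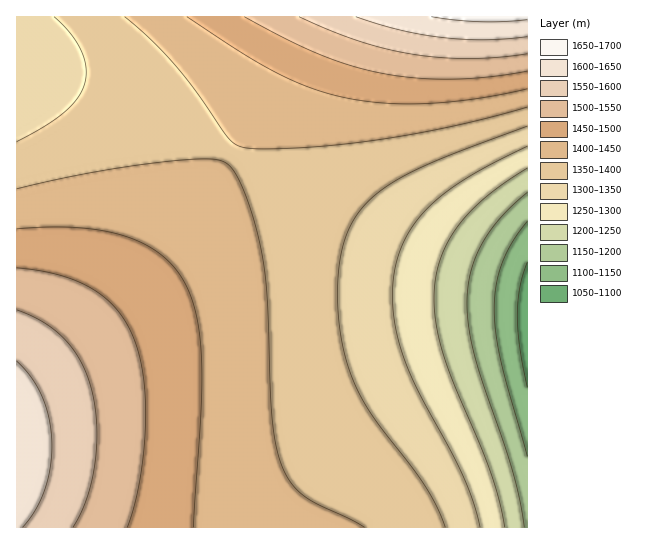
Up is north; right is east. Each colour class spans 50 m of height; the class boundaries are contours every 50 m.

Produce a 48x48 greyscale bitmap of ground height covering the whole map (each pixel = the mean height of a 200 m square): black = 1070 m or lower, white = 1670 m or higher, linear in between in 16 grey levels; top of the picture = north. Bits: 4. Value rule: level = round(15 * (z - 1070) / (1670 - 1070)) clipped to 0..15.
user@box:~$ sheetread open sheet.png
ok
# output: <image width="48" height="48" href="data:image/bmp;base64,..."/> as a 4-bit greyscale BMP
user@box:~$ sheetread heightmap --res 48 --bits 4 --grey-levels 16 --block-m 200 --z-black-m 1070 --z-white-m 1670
<image width="48" height="48" href="data:image/bmp;base64,Qk32BAAAAAAAAHYAAAAoAAAAMAAAADAAAAABAAQAAAAAAIAEAAATCwAAEwsAABAAAAAAAAAAAAAAABEREQAiIiIAMzMzAERERABVVVUAZmZmAHd3dwCIiIgAmZmZAKqqqgC7u7sAzMzMAN3d3QDu7u4A////AN3dzMy7u6qqqZmZmZiIiIiIiIh3d2ZVQ+3dzMy7u6qqqZmZmYiIiIiIiIh3dmZVQ+3d3My7u6qqqZmZmYiIiIiIiId3dmVUQ+7d3MzLu6qqqZmZmIiIiIiIiHd3ZmVUQ+7d3MzLu7qqqZmZmIiIiIiIh3d3ZmVUM+7d3czLu7qqqZmZmIiIiIiId3d2ZlVEM+7d3czLu7qqqZmZmIiIiIiHd3d2ZlVEMu7t3czLu7qqqZmZmIiIiIh3d3dmZVVDMu7d3czLu7qqqZmZiIiIiId3d3ZmZVRDMu7d3czLu7qqqZmZiIiIiId3d3ZmVVRDIu7d3czLu7qqqZmZiIiIiHd3d2ZmVUQzIu7d3czLu7qqqZmZiIiIh3d3dmZlVUQzIe3d3MzLu7qqqZmZiIiIh3d3dmZlVEQyIe3d3MzLu7qqqZmZiIiIh3d3ZmZVVEMyId3dzMzLu7qqqZmZiIiId3d3ZmZVVEMyId3dzMy7u7qqqZmZiIiId3d2ZmVVREMyEd3czMy7u7qqqZmZiIiId3d2ZmVVRDMiEd3MzMu7u6qqqZmZiIiId3d2ZmVVRDMiEczMzMu7u6qqqZmZiIiId3d2ZmVURDMiEMzMzLu7u6qqqZmZiIiId3d2ZlVURDMiEMzMu7u7uqqqqZmZiIiId3dmZlVURDMiEMy7u7u7qqqqmZmZiIiId3dmZlVURDMiELu7u7u6qqqqmZmZiIiId3dmZlVURDMiEbu7u7qqqqqqmZmZiIiId3dmZlVURDMiEbu7uqqqqqqpmZmZiIiId3d2ZlVVRDMiEaqqqqqqqqqZmZmYiIiId3d2ZmVVREMyIaqqqqqqqpmZmZmYiIiId3d2ZmVVREMyIaqqqqqqmZmZmZmYiIiId3d3ZmZVVEQzIpmZmZmZmZmZmZmIiIiId3d3ZmZVVUQzMpmZmZmZmZmZmZiIiIiIh3d3dmZlVURDM5mZmZmZmZmZmYiIiIiIh3d3d2ZmVVREM4iZmZmZmZmZmIiIiIiIiHd3d3ZmZVVUQ4iIiIiIiIiIiIiIiIiIiIh3d3dmZmVVRIiIiIiIiIiIiIiIiIiIiIiHd3d3ZmZVVXiIiIiIiIiIiIiIiIiIiIiIiHd3d2ZmVXd4iIiIiIiIiIiIiIiIiIiIiIiHd3dmZnd3eIiIiIiIiIiIiIiIiIiIiIiIiHd3dnd3d3iIiIiIiIiIiImZmZmZmZiIiIiHd3d3d3d4iIiIiIiIiZmZmZmZmZmZmZiIiGd3d3d3iIiIiIiJmZmZmZmZmZmZmZmZmGZ3d3d3iIiIiIiZmZmZmaqqqqqqqqqpmWZnd3d3iIiIiImZmZmaqqqqqqqqqqqqqmZnd3d3iIiIiZmZmZqqqqq7u7u7u7u7u2Znd3d3iIiImZmZmqqqq7u7u7vMzMzMu2Znd3d4iIiJmZmaqqqru7u8zMzMzMzMzGZnd3d4iIiZmZmqqqu7u8zMzN3d3d3d3WZ3d3eIiImZmaqqq7u8zMzd3d3e7u7u7md3d3iIiJmZmqqru7zMzN3d7u7u7u//7g=="/>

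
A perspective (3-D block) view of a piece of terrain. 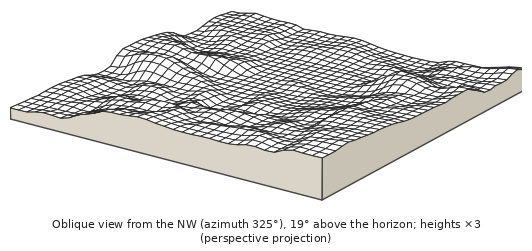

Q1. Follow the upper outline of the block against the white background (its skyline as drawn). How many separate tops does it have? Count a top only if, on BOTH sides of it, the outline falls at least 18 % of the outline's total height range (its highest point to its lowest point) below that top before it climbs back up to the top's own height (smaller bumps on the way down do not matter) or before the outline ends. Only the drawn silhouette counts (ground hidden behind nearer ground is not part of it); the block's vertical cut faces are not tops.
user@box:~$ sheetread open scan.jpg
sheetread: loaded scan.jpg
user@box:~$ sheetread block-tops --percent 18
2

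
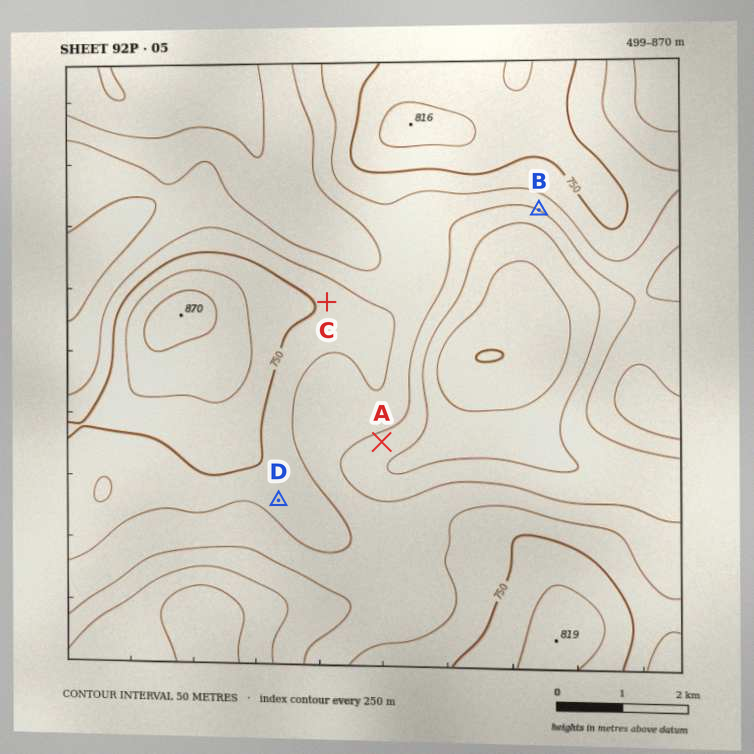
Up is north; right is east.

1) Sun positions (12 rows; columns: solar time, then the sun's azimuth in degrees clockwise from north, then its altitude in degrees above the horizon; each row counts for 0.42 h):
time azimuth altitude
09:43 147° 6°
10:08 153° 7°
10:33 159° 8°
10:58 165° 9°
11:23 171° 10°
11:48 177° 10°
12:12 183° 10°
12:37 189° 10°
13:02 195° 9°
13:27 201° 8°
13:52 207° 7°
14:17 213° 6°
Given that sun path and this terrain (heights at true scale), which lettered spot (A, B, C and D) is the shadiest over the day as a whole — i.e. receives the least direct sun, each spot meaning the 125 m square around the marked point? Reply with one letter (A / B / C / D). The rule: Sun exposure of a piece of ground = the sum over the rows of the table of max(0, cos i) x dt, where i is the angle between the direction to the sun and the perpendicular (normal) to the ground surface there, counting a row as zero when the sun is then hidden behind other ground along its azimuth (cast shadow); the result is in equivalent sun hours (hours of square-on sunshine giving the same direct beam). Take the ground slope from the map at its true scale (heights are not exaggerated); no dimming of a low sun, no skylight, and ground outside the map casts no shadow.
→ C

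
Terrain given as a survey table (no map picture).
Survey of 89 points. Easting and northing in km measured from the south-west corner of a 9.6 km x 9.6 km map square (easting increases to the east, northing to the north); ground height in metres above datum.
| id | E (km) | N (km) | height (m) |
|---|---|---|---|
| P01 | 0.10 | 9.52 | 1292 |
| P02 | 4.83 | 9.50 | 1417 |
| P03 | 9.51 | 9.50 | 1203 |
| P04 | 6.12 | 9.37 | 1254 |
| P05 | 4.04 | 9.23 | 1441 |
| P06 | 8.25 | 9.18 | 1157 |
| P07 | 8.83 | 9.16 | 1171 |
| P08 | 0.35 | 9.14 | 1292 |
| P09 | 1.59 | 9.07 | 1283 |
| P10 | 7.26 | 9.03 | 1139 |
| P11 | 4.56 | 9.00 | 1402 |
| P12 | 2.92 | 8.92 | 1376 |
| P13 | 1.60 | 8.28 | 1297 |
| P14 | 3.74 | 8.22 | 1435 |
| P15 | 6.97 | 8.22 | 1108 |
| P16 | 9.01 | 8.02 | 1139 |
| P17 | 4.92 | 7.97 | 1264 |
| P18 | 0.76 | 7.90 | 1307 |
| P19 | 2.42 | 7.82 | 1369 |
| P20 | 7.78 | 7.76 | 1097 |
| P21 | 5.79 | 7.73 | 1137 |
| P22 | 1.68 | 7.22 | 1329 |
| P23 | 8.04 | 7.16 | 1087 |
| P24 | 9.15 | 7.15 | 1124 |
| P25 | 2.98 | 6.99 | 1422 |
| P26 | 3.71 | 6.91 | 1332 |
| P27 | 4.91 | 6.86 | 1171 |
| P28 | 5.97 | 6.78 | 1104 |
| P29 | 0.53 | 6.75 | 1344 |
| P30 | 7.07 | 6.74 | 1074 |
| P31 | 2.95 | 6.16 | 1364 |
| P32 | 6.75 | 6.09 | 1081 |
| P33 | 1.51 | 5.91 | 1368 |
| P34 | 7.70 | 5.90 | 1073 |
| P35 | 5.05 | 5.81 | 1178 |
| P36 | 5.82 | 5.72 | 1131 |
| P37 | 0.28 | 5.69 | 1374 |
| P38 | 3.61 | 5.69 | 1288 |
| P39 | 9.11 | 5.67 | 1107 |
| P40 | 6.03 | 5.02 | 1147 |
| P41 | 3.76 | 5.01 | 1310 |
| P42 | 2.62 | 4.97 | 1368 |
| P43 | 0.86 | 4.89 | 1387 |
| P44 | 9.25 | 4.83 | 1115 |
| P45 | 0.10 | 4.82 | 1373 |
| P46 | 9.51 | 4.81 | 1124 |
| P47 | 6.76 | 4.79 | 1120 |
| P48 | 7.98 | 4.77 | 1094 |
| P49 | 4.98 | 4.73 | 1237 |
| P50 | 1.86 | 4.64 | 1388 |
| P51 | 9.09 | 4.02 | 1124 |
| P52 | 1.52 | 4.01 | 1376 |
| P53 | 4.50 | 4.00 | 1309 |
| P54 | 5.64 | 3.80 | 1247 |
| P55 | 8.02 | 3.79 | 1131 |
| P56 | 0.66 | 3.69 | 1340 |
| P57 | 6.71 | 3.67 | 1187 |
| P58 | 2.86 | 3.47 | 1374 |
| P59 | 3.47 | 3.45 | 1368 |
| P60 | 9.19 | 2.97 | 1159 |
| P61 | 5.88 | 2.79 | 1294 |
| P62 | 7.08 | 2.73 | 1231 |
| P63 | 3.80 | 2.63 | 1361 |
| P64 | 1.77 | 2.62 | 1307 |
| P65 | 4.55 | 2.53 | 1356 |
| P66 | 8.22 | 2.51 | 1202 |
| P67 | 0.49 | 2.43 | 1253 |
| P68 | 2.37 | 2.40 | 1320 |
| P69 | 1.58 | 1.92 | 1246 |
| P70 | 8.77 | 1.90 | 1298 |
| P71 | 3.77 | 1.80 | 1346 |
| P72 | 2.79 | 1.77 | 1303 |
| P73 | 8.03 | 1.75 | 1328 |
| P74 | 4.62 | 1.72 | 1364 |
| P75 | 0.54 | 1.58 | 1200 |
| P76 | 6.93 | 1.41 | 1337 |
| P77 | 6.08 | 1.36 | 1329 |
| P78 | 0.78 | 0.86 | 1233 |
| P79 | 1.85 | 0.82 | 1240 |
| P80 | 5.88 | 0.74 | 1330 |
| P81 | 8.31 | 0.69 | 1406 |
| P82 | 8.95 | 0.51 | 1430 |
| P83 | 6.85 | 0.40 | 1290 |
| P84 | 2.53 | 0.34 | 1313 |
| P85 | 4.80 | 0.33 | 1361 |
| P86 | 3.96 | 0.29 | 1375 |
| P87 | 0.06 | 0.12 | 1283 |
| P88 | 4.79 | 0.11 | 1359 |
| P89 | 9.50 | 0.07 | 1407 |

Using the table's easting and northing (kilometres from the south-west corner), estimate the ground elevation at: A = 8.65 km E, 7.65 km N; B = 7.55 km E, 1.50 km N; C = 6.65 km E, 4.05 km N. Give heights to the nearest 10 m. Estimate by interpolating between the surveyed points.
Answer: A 1120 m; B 1360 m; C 1170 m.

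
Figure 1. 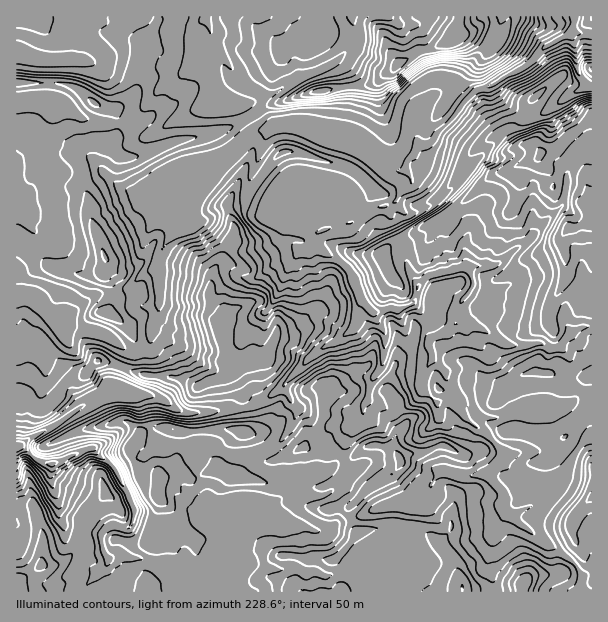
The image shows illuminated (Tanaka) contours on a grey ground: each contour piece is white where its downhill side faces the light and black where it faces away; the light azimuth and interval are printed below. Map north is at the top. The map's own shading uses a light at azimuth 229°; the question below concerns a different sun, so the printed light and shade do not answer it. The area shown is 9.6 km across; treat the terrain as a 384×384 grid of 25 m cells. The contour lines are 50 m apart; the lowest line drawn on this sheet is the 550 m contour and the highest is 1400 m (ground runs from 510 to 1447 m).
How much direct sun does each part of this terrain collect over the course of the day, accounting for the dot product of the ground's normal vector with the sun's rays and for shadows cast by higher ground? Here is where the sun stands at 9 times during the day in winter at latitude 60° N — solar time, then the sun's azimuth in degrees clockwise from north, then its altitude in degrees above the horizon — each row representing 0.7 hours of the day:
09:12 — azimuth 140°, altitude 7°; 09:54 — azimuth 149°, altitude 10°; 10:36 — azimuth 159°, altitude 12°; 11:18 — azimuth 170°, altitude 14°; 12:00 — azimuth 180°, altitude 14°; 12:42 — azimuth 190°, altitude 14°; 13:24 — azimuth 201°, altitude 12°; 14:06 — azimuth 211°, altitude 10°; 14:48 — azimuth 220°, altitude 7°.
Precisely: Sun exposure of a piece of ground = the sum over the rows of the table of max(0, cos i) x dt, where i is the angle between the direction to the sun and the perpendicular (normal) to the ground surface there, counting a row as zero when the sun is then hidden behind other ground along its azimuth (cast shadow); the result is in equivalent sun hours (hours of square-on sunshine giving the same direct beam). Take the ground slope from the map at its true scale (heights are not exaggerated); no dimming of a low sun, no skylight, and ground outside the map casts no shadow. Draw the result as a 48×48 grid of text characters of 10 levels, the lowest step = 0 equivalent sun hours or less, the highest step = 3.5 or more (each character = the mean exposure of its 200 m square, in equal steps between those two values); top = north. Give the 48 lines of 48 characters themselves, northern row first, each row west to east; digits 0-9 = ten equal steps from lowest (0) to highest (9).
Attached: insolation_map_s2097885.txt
554332221123344234210122321121000100120323410001
554323332223333123332122223223100001235424210000
100000133323332223223323343102200027998353000000
000000001223443323554444310001202999996752000000
000000000122333332455552000002269997788620000000
444310000124322334357620000014999633355100000001
876773000132003334544103799999985322220000000000
001247622320243111213899999999743322200000000000
111102564324410000046432345567632222000000000002
332110002353000014652000012334532220000000000025
442222333300146887310000000012321111101200100354
433333563236887542000155200001221001122013334543
344442357887533220010676675200010000110002674420
333222115543221110014532333440000000000575574231
333332111222121100225322222223000000005656665312
333332111111111111233222212111000000046423556232
333333211012110112011122222200000001465445443014
233344110010000001100001221000000145554477541125
222234411100100000211000000000003445554667412476
310122421102100001320000000101134456677663025545
531002243222222002100000000366424588645422545544
567753555421233211000000000045422630001024443444
556788896201221110000000001005553102432432211553
233355202231243310001000001001676023412332222643
012332211100122211351000023100000033323222223544
000113686110035533310001232000000134223322233376
210000002300003543310232410000000351000123357411
321000000000000343221355100000001310000000001001
233100110000000022112431000000013311100000000011
112101575300000013467760000023023201221000122211
011147410133441146777610000100000000222114666445
210254000000006876422004555431310002132245555554
433720000000000000000001434410110000013565543322
887200000000000000000000033200000200002210011114
740004785113542344211310021000003000000233210034
301453101243454345887300211001000001000077654431
002200004431012312431036664146431479734533223320
000000003510012210014676653331136555687502344322
100001210522343576432232112200378630000032333212
000001220353345558887643321016995312112134332101
110000252076445444433432000156210000122223421003
431002477125743333333335678630000000122101111026
331013531014442223222111122201121100321100011354
122102222023333232221000000154333331321100001443
112114346665444433332000000334333334100000000274
012144410014554333433676655443333333211000000036
047533201221134433322100123233333332100010023434
323244122333322233335421000123333322321133456664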